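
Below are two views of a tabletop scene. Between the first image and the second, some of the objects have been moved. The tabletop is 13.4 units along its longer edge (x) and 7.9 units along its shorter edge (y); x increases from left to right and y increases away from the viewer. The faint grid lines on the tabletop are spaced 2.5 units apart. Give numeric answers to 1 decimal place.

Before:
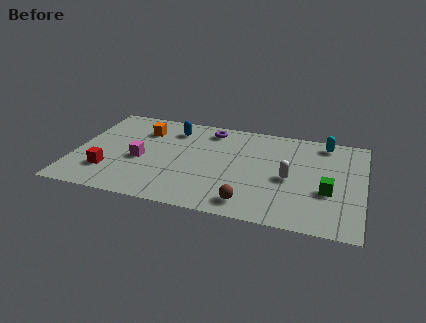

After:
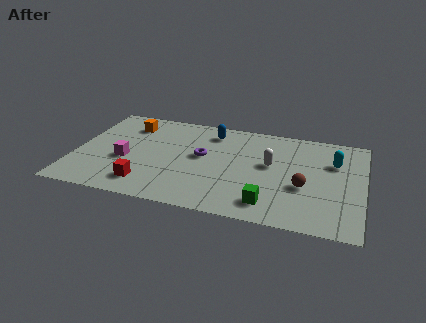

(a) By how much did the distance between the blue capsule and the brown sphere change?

-0.8

They were about 6.4 units apart before and 5.6 after — 0.8 units closer together.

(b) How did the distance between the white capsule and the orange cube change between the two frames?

-0.4

Before: roughly 7.4 units apart; after: 7.0. That's 0.4 units closer together.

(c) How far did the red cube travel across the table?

1.9

The red cube moved from about (1.7, 2.1) to (3.5, 1.5), a distance of √(1.8² + 0.6²) ≈ 1.9.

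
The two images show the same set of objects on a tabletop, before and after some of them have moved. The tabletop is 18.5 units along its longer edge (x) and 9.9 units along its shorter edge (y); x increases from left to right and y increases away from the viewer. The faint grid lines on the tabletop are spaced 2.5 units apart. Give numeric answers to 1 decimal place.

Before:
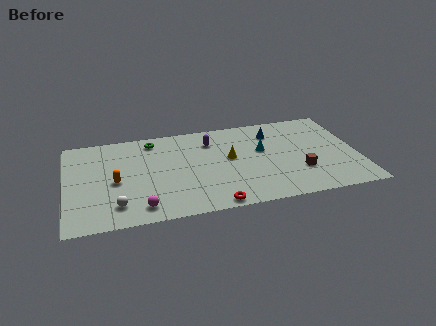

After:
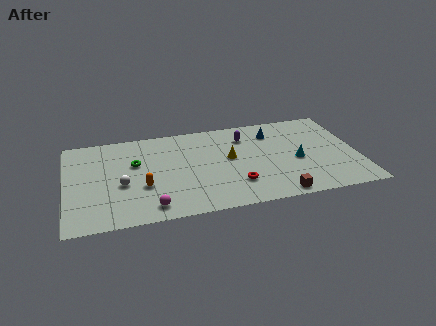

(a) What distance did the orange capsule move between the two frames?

1.9

From (3.1, 4.5) to (4.8, 3.6), the orange capsule covered √(1.7² + 0.9²) ≈ 1.9 units.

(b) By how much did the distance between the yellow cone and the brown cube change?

+0.4

The distance was about 4.9 in the first image and 5.3 in the second, so they moved 0.4 units further apart.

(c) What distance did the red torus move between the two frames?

2.3

The red torus moved from about (9.1, 0.8) to (10.6, 2.6), a distance of √(1.5² + 1.8²) ≈ 2.3.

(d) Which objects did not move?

the yellow cone and the blue cone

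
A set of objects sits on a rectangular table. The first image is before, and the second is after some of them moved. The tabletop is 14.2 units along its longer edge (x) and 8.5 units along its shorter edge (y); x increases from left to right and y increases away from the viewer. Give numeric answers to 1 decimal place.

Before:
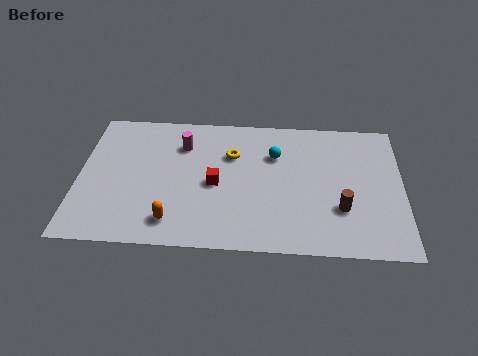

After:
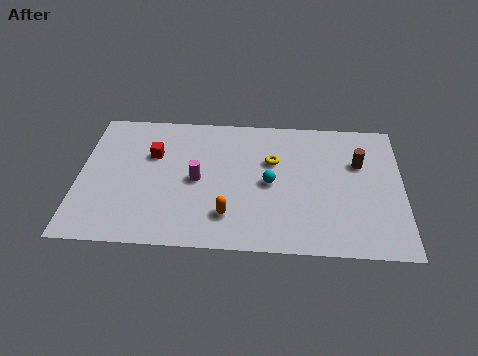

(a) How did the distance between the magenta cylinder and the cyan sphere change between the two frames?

-0.9

They were about 4.1 units apart before and 3.2 after — 0.9 units closer together.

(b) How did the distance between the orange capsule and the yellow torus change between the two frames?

-1.0

They were about 5.0 units apart before and 4.0 after — 1.0 units closer together.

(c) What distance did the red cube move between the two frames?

3.3

From (6.0, 3.9) to (3.2, 5.6), the red cube covered √(2.8² + 1.7²) ≈ 3.3 units.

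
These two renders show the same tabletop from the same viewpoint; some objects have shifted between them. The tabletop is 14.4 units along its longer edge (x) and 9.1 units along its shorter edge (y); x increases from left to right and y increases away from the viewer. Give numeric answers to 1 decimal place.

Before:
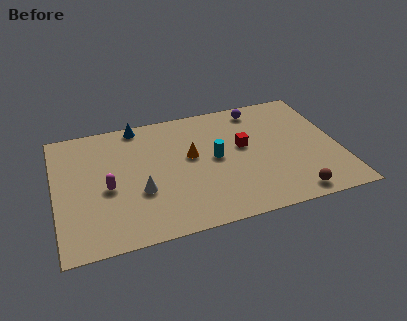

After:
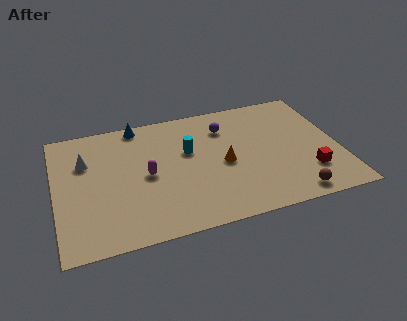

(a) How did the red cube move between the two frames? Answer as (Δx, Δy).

(3.1, -2.8)

The red cube was at about (9.6, 5.2) and moved to about (12.7, 2.4).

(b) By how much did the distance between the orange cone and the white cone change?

+3.9

Before: roughly 3.3 units apart; after: 7.2. That's 3.9 units further apart.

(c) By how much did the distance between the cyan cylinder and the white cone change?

+1.1

The distance was about 4.1 in the first image and 5.2 in the second, so they moved 1.1 units further apart.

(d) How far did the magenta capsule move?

2.0

From (2.6, 4.0) to (4.6, 4.4), the magenta capsule covered √(2.0² + 0.4²) ≈ 2.0 units.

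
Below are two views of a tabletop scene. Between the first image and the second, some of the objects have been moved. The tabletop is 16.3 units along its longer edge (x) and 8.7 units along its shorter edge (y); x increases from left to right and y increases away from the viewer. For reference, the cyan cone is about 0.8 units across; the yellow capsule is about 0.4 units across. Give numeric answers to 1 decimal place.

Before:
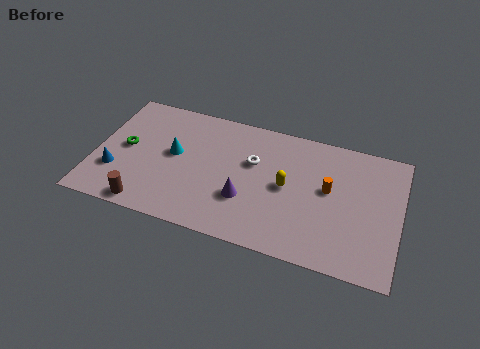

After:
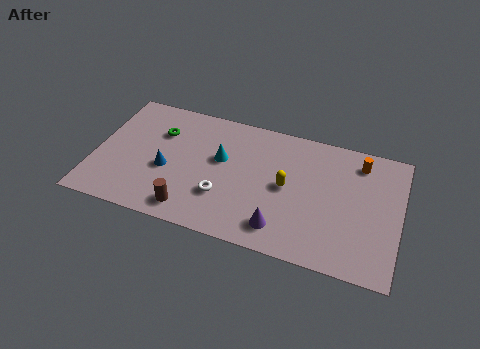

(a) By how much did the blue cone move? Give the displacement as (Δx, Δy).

(2.7, 0.9)

From the two frames, the blue cone sits at roughly (1.2, 2.7) before and (3.9, 3.6) after.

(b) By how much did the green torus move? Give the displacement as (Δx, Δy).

(1.7, 1.6)

The green torus started near (1.6, 4.5) and ended near (3.3, 6.1).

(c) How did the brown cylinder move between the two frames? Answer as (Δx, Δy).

(2.3, 0.4)

The brown cylinder started near (3.1, 0.9) and ended near (5.4, 1.3).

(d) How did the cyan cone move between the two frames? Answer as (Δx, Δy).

(2.5, 0.4)

From the two frames, the cyan cone sits at roughly (4.2, 4.8) before and (6.7, 5.2) after.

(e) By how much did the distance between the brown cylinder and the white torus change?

-4.9

The distance was about 7.0 in the first image and 2.1 in the second, so they moved 4.9 units closer together.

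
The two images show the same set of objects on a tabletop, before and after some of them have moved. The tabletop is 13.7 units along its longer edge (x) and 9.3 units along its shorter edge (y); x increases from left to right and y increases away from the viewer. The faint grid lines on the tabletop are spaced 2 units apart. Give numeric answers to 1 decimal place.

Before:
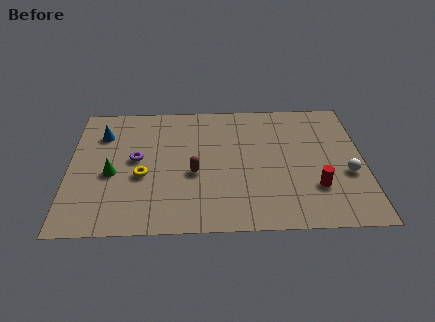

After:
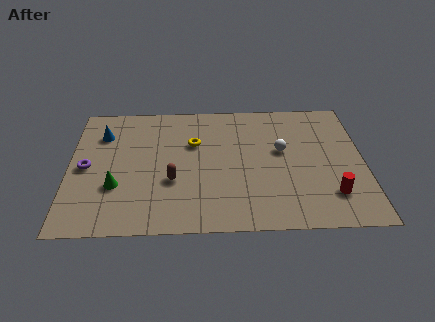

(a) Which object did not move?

the blue cone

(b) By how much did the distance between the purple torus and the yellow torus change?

+4.0

The distance was about 1.2 in the first image and 5.2 in the second, so they moved 4.0 units further apart.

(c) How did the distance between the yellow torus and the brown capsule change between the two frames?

+0.5

Before: roughly 2.4 units apart; after: 2.9. That's 0.5 units further apart.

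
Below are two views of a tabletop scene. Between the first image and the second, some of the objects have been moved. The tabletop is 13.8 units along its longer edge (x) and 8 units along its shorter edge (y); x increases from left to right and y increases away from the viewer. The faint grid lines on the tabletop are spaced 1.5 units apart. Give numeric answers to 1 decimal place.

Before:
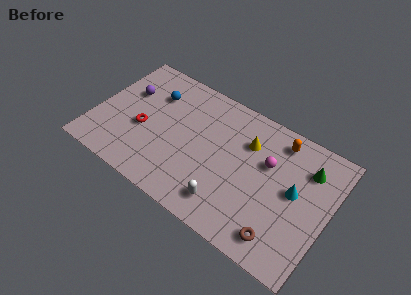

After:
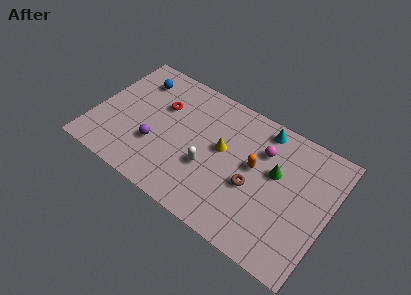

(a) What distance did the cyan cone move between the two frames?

3.5

The cyan cone was near (11.8, 4.3) before and (9.5, 7.0) after, so it travelled √(2.3² + 2.7²) ≈ 3.5 units.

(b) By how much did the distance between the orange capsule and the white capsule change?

-2.8

They were about 5.7 units apart before and 2.9 after — 2.8 units closer together.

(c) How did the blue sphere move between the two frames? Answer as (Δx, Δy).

(-1.1, 0.5)

The blue sphere started near (3.1, 5.8) and ended near (2.0, 6.3).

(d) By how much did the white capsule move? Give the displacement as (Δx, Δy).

(-1.4, 1.5)

The white capsule started near (8.3, 1.5) and ended near (6.9, 3.0).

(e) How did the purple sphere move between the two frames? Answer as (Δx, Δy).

(2.2, -2.5)

The purple sphere was at about (1.6, 5.2) and moved to about (3.8, 2.7).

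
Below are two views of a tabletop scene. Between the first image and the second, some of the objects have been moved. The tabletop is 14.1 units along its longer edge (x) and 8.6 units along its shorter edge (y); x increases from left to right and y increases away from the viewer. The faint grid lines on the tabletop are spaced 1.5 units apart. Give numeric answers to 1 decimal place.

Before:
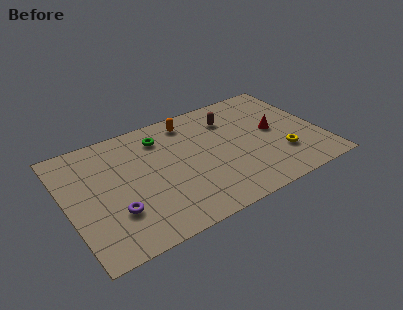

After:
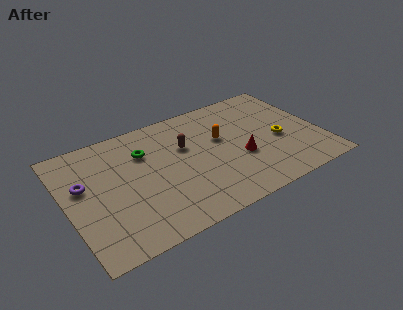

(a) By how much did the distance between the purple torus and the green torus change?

-1.6

They were about 5.2 units apart before and 3.6 after — 1.6 units closer together.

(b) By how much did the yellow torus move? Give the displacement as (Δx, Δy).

(0.1, 1.2)

From the two frames, the yellow torus sits at roughly (11.7, 2.5) before and (11.8, 3.7) after.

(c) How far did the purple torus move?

3.0

From (2.4, 2.6) to (1.0, 5.2), the purple torus covered √(1.4² + 2.6²) ≈ 3.0 units.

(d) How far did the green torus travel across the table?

1.2

The green torus moved from about (5.5, 6.8) to (4.5, 6.1), a distance of √(1.0² + 0.7²) ≈ 1.2.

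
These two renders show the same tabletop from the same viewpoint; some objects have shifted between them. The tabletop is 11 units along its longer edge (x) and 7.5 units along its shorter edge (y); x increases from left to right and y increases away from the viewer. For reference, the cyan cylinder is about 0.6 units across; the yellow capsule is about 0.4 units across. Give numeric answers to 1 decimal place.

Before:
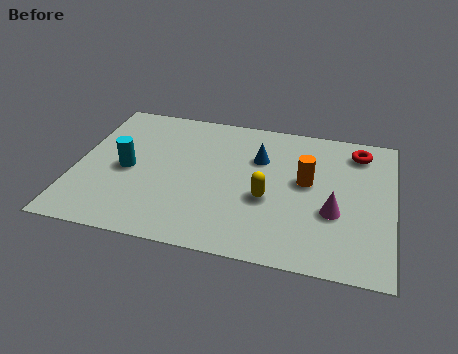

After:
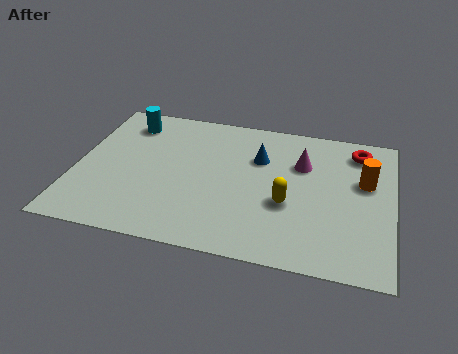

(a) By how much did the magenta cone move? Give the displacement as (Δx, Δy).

(-1.2, 2.3)

The magenta cone was at about (9.0, 2.8) and moved to about (7.8, 5.1).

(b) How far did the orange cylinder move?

2.0

From (8.0, 4.2) to (10.0, 4.6), the orange cylinder covered √(2.0² + 0.4²) ≈ 2.0 units.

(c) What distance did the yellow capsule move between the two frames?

0.7

The yellow capsule was near (6.7, 3.0) before and (7.4, 2.9) after, so it travelled √(0.7² + 0.1²) ≈ 0.7 units.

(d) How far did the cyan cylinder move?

2.6

The cyan cylinder was near (1.8, 3.5) before and (1.6, 6.1) after, so it travelled √(0.2² + 2.6²) ≈ 2.6 units.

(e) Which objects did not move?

the red torus and the blue cone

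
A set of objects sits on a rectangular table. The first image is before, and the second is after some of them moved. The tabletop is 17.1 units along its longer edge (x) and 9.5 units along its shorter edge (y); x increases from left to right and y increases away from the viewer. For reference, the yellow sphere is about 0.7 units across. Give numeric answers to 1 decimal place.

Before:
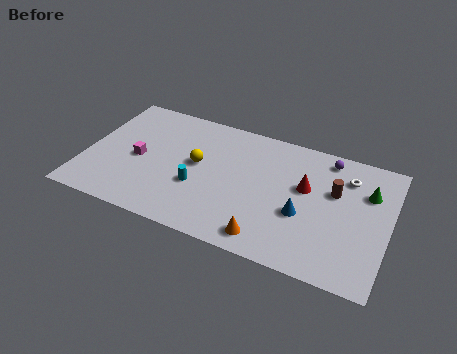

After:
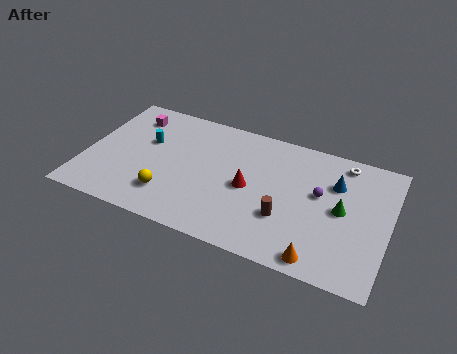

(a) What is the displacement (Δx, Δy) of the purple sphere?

(-0.2, -2.8)

From the two frames, the purple sphere sits at roughly (13.4, 8.3) before and (13.2, 5.5) after.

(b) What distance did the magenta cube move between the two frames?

3.3

The magenta cube was near (3.0, 4.4) before and (2.2, 7.6) after, so it travelled √(0.8² + 3.2²) ≈ 3.3 units.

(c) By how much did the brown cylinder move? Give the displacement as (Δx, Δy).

(-2.5, -2.9)

The brown cylinder was at about (14.0, 6.0) and moved to about (11.5, 3.1).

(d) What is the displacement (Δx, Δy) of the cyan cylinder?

(-3.2, 2.4)

The cyan cylinder started near (6.5, 3.5) and ended near (3.3, 5.9).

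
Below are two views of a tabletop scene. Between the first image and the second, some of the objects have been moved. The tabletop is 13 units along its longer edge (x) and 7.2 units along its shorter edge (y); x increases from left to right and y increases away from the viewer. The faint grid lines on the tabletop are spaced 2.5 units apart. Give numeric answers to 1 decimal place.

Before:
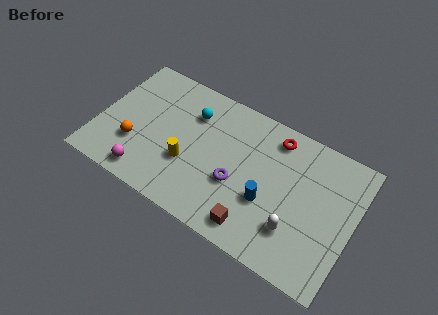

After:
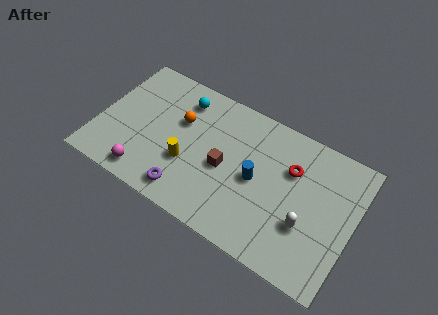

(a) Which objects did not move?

the yellow cylinder and the magenta sphere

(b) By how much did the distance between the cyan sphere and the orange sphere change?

-2.7

They were about 3.9 units apart before and 1.2 after — 2.7 units closer together.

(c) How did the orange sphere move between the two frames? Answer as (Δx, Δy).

(2.0, 2.3)

The orange sphere was at about (2.0, 2.3) and moved to about (4.0, 4.6).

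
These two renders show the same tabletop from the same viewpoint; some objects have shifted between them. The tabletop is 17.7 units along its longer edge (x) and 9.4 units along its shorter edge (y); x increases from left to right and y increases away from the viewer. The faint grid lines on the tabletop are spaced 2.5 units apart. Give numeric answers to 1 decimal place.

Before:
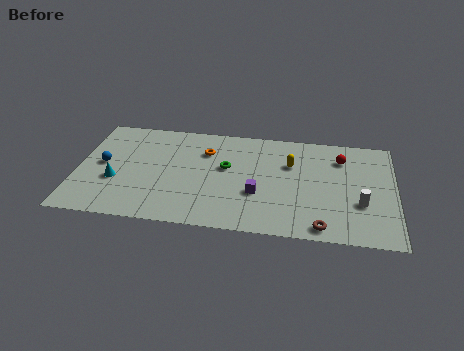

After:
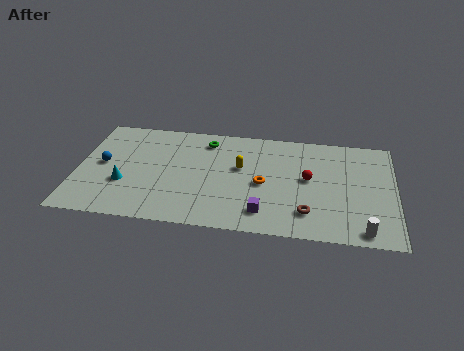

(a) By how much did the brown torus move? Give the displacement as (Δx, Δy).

(-0.8, 1.1)

From the two frames, the brown torus sits at roughly (13.7, 1.0) before and (12.9, 2.1) after.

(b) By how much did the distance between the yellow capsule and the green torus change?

-0.7

Before: roughly 3.7 units apart; after: 3.0. That's 0.7 units closer together.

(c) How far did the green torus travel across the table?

2.6

The green torus moved from about (8.3, 5.5) to (7.1, 7.8), a distance of √(1.2² + 2.3²) ≈ 2.6.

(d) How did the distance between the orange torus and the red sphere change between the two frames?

-5.0

Before: roughly 7.6 units apart; after: 2.6. That's 5.0 units closer together.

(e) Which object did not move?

the blue sphere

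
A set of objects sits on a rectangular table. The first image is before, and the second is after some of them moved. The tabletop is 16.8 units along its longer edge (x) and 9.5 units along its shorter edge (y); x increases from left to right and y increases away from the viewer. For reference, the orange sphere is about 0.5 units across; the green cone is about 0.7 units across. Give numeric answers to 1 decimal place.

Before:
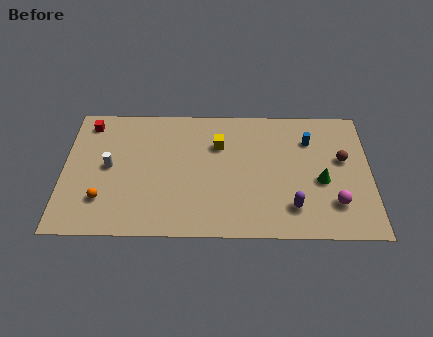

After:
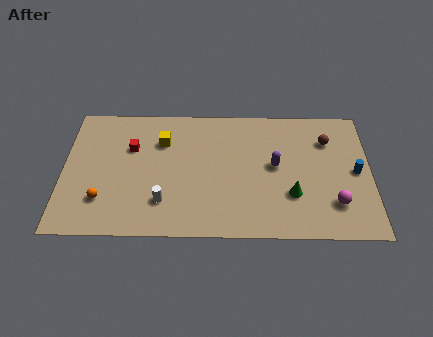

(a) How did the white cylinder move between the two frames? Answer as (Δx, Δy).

(3.0, -2.5)

The white cylinder started near (2.5, 4.9) and ended near (5.5, 2.4).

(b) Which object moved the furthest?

the white cylinder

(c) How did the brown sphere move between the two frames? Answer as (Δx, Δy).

(-0.8, 1.4)

The brown sphere started near (15.3, 5.6) and ended near (14.5, 7.0).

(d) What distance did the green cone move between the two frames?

1.9

The green cone moved from about (14.1, 4.0) to (12.5, 3.0), a distance of √(1.6² + 1.0²) ≈ 1.9.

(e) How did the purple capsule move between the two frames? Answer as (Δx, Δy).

(-0.9, 3.0)

From the two frames, the purple capsule sits at roughly (12.5, 2.1) before and (11.6, 5.1) after.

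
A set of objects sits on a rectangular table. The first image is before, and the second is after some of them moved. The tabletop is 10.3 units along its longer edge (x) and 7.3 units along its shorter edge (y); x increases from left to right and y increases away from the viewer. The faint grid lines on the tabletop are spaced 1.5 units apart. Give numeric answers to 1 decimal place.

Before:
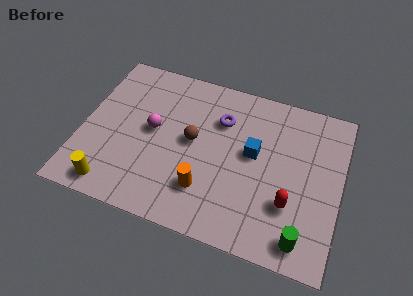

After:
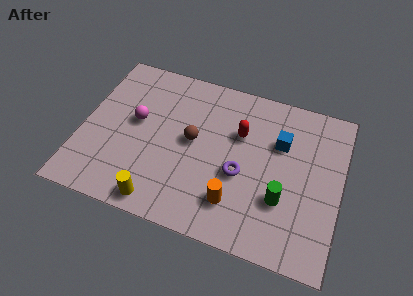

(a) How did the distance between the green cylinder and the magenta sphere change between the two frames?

-0.6

The distance was about 6.8 in the first image and 6.2 in the second, so they moved 0.6 units closer together.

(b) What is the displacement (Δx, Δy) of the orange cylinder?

(1.2, -0.2)

From the two frames, the orange cylinder sits at roughly (5.1, 1.9) before and (6.3, 1.7) after.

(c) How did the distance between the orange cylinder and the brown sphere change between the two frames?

+0.8

They were about 2.1 units apart before and 2.9 after — 0.8 units further apart.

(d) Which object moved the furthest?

the red capsule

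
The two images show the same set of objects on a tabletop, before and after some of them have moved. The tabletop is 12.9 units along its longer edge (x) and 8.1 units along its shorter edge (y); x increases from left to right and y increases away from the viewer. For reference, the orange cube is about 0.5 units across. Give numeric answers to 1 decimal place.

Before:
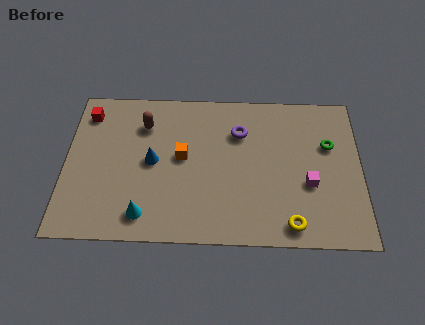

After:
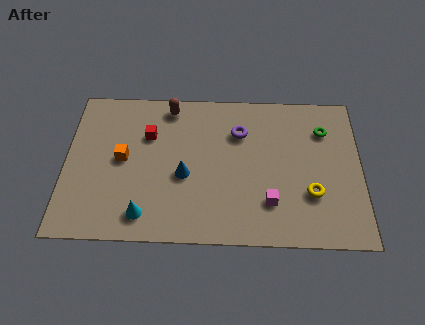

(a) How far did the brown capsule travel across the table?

1.5

From (3.4, 6.1) to (4.5, 7.1), the brown capsule covered √(1.1² + 1.0²) ≈ 1.5 units.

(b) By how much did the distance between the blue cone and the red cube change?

-1.2

Before: roughly 3.8 units apart; after: 2.6. That's 1.2 units closer together.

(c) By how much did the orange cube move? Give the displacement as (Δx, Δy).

(-2.6, -0.2)

The orange cube was at about (5.1, 4.4) and moved to about (2.5, 4.2).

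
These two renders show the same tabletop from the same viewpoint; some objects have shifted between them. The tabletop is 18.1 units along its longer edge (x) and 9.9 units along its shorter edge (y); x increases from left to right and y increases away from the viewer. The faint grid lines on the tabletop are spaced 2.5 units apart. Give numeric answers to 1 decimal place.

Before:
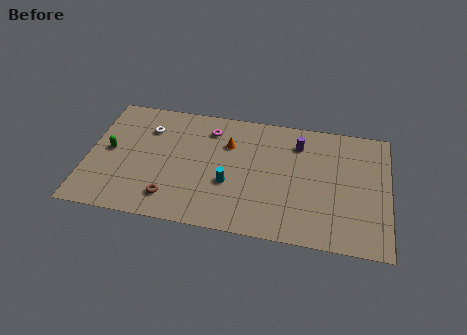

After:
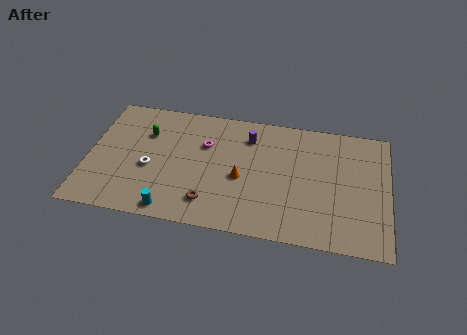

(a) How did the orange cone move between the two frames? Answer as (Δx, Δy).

(0.9, -2.6)

The orange cone started near (8.4, 6.9) and ended near (9.3, 4.3).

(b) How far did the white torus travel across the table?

3.2

From (3.5, 7.3) to (3.8, 4.1), the white torus covered √(0.3² + 3.2²) ≈ 3.2 units.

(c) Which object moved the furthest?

the cyan cylinder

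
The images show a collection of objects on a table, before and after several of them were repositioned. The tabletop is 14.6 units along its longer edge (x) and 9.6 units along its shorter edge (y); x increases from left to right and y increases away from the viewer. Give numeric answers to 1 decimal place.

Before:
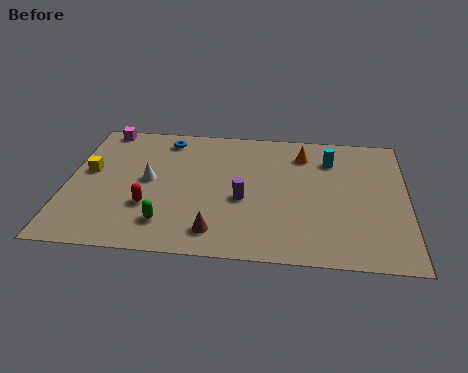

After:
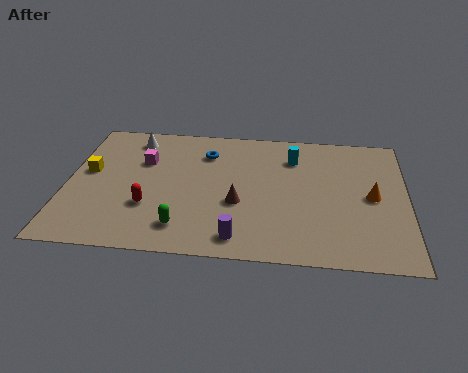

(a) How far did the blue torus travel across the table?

2.0

The blue torus moved from about (4.1, 8.2) to (5.9, 7.3), a distance of √(1.8² + 0.9²) ≈ 2.0.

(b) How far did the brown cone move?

2.3

The brown cone moved from about (6.5, 1.6) to (7.4, 3.7), a distance of √(0.9² + 2.1²) ≈ 2.3.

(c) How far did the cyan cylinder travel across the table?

1.6

From (11.3, 7.3) to (9.7, 7.3), the cyan cylinder covered √(1.6² + 0.0²) ≈ 1.6 units.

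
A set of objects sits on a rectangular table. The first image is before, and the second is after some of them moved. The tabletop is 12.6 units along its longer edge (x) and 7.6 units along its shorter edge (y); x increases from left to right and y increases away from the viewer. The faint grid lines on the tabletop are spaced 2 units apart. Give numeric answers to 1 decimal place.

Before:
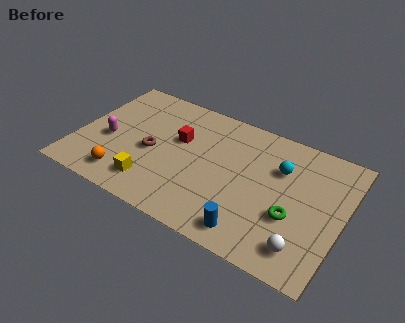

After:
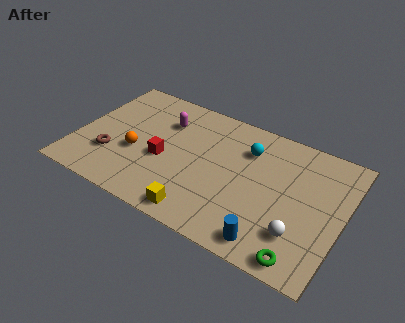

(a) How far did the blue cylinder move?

0.9

The blue cylinder was near (8.7, 1.1) before and (9.6, 1.0) after, so it travelled √(0.9² + 0.1²) ≈ 0.9 units.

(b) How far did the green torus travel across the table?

2.1

The green torus moved from about (10.4, 2.8) to (11.1, 0.8), a distance of √(0.7² + 2.0²) ≈ 2.1.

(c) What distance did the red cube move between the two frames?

1.6

From (4.7, 4.7) to (4.2, 3.2), the red cube covered √(0.5² + 1.5²) ≈ 1.6 units.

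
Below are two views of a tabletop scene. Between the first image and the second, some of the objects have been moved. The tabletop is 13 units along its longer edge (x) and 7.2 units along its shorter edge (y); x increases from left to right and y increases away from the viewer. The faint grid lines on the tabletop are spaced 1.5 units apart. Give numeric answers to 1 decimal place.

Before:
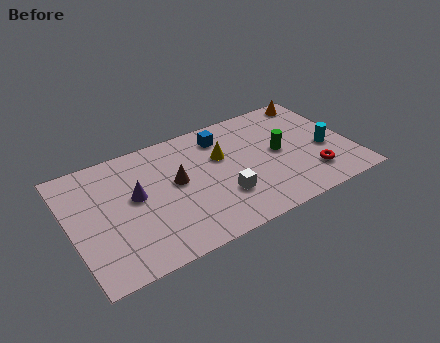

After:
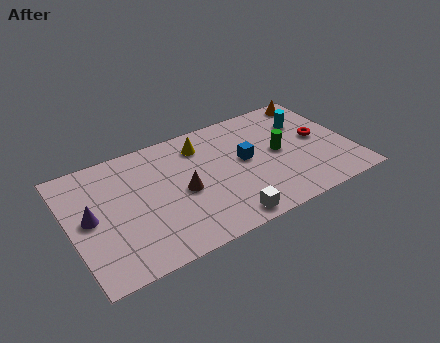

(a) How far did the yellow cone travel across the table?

1.4

From (7.1, 4.6) to (6.3, 5.7), the yellow cone covered √(0.8² + 1.1²) ≈ 1.4 units.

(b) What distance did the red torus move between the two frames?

2.2

From (10.9, 1.7) to (11.6, 3.8), the red torus covered √(0.7² + 2.1²) ≈ 2.2 units.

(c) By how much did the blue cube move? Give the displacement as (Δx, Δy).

(0.8, -1.9)

The blue cube was at about (7.3, 5.8) and moved to about (8.1, 3.9).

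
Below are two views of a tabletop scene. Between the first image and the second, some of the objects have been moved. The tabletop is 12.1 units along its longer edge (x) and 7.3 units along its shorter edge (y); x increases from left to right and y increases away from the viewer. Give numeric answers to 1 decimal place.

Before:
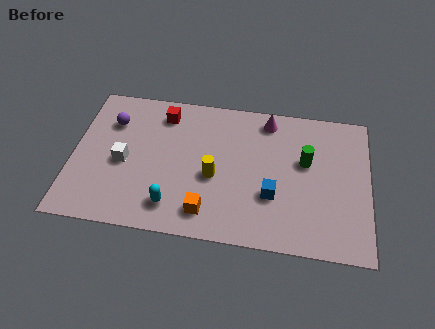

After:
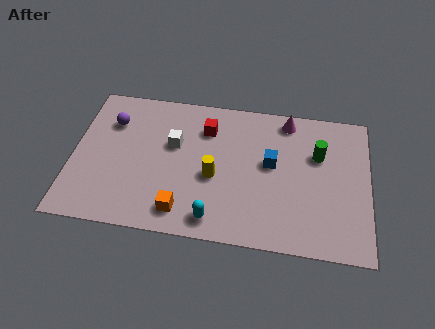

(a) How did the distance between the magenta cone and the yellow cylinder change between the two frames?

+0.6

The distance was about 3.8 in the first image and 4.4 in the second, so they moved 0.6 units further apart.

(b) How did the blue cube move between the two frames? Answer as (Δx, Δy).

(-0.1, 1.6)

From the two frames, the blue cube sits at roughly (8.2, 2.5) before and (8.1, 4.1) after.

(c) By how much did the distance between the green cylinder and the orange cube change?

+1.5

They were about 5.0 units apart before and 6.5 after — 1.5 units further apart.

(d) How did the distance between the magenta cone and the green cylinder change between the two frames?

-0.4

They were about 2.5 units apart before and 2.1 after — 0.4 units closer together.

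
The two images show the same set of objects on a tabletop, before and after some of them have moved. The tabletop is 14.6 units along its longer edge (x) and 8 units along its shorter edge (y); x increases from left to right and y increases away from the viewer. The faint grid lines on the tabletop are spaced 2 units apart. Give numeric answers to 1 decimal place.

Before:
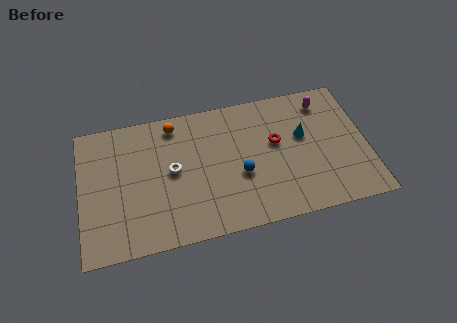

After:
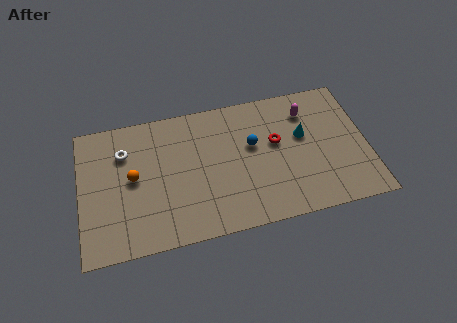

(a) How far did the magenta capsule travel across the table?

1.0

The magenta capsule was near (12.6, 6.6) before and (11.7, 6.2) after, so it travelled √(0.9² + 0.4²) ≈ 1.0 units.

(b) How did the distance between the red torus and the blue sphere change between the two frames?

-1.2

The distance was about 2.4 in the first image and 1.2 in the second, so they moved 1.2 units closer together.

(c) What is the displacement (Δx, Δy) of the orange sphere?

(-2.2, -2.7)

From the two frames, the orange sphere sits at roughly (4.9, 6.9) before and (2.7, 4.2) after.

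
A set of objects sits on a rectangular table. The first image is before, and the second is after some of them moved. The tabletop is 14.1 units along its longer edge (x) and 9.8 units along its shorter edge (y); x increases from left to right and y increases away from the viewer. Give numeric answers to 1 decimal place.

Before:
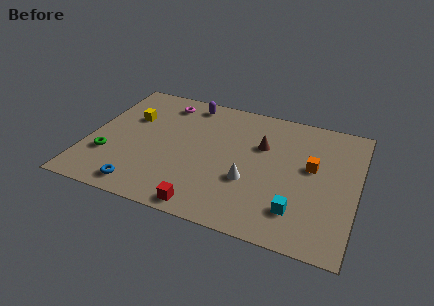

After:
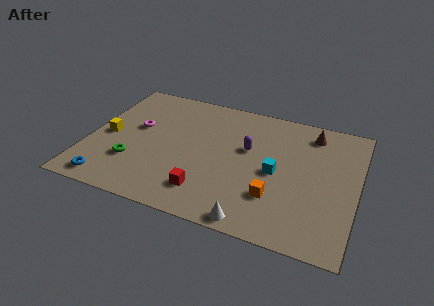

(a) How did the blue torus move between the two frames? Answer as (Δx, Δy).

(-1.7, -0.1)

The blue torus started near (3.2, 1.2) and ended near (1.5, 1.1).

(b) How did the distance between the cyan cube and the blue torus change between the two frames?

+1.0

The distance was about 8.1 in the first image and 9.1 in the second, so they moved 1.0 units further apart.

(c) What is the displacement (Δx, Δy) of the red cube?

(-0.1, 1.1)

The red cube started near (6.6, 0.9) and ended near (6.5, 2.0).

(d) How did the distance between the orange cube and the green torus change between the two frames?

-3.3

The distance was about 10.8 in the first image and 7.5 in the second, so they moved 3.3 units closer together.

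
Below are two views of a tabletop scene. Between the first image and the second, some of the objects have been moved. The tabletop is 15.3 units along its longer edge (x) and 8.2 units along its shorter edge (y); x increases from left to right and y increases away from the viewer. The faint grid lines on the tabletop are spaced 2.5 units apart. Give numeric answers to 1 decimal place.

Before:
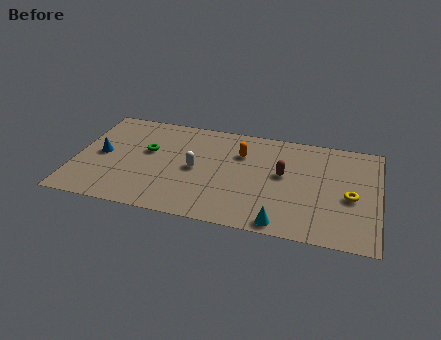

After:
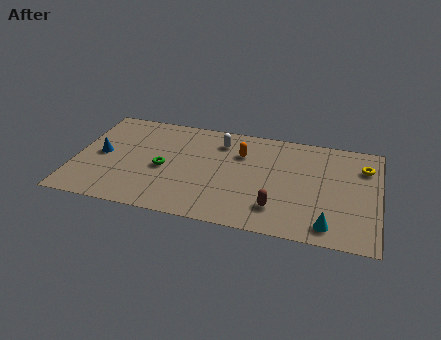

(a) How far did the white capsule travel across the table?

2.7

The white capsule was near (6.1, 4.0) before and (7.2, 6.5) after, so it travelled √(1.1² + 2.5²) ≈ 2.7 units.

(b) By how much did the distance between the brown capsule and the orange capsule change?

+1.9

They were about 2.5 units apart before and 4.4 after — 1.9 units further apart.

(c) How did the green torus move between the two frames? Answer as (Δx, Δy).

(0.9, -1.2)

The green torus was at about (3.6, 4.9) and moved to about (4.5, 3.7).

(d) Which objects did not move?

the blue cone and the orange capsule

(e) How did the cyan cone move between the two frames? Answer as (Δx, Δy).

(2.3, 0.4)

The cyan cone was at about (10.6, 0.8) and moved to about (12.9, 1.2).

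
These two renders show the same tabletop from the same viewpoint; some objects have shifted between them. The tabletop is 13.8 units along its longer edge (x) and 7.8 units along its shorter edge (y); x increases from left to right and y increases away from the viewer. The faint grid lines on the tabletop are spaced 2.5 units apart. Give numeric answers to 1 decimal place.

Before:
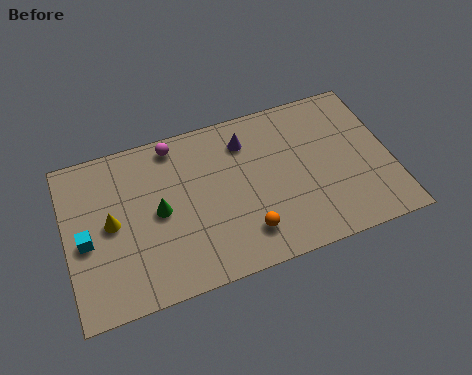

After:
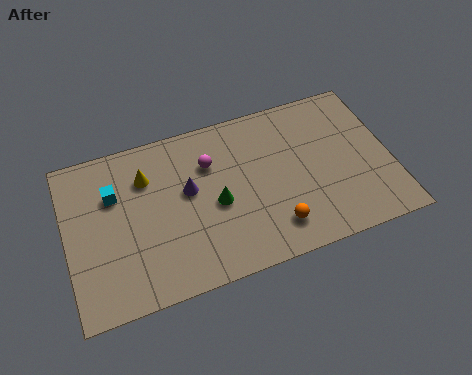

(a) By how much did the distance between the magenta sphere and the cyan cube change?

-1.1

Before: roughly 5.2 units apart; after: 4.1. That's 1.1 units closer together.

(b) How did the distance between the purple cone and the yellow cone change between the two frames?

-4.2

The distance was about 6.3 in the first image and 2.1 in the second, so they moved 4.2 units closer together.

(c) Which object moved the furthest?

the purple cone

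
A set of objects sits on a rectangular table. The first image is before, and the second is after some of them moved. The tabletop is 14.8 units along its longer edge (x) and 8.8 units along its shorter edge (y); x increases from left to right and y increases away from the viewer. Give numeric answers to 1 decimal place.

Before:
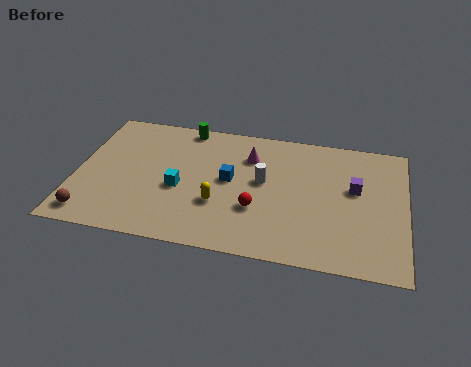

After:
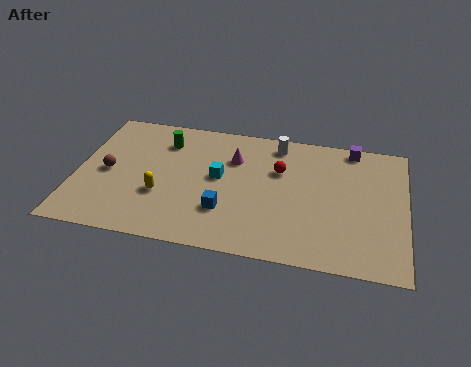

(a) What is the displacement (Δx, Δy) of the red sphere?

(0.9, 2.8)

The red sphere was at about (8.2, 3.0) and moved to about (9.1, 5.8).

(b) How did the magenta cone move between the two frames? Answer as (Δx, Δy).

(-0.7, -0.3)

The magenta cone was at about (7.7, 6.5) and moved to about (7.0, 6.2).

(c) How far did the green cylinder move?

1.5

The green cylinder was near (4.7, 8.0) before and (3.8, 6.8) after, so it travelled √(0.9² + 1.2²) ≈ 1.5 units.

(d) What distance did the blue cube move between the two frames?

2.1

The blue cube moved from about (6.9, 4.7) to (6.8, 2.6), a distance of √(0.1² + 2.1²) ≈ 2.1.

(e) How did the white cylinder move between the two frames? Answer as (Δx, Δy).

(0.5, 2.7)

The white cylinder was at about (8.4, 4.9) and moved to about (8.9, 7.6).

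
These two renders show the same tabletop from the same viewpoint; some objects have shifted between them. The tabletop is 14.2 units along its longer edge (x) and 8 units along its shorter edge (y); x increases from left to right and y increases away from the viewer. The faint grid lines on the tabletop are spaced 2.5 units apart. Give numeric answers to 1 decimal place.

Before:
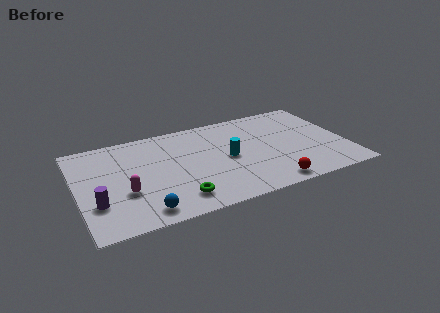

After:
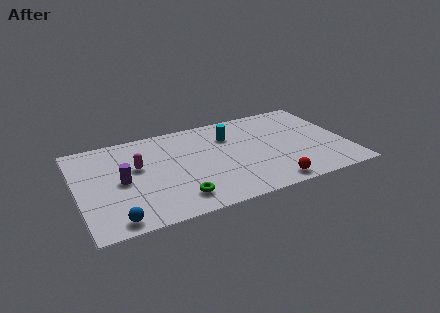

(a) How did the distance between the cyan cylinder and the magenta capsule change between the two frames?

-0.5

Before: roughly 5.6 units apart; after: 5.1. That's 0.5 units closer together.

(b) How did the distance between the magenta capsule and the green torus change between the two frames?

+0.8

Before: roughly 3.0 units apart; after: 3.8. That's 0.8 units further apart.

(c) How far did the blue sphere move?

1.5

The blue sphere moved from about (3.2, 1.1) to (1.7, 0.9), a distance of √(1.5² + 0.2²) ≈ 1.5.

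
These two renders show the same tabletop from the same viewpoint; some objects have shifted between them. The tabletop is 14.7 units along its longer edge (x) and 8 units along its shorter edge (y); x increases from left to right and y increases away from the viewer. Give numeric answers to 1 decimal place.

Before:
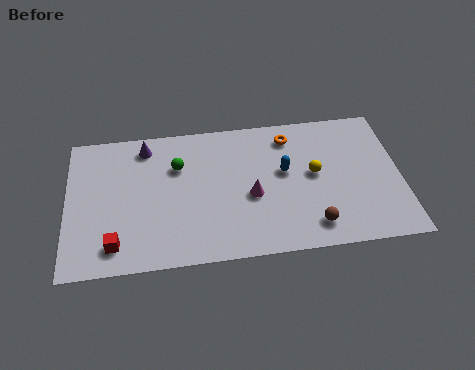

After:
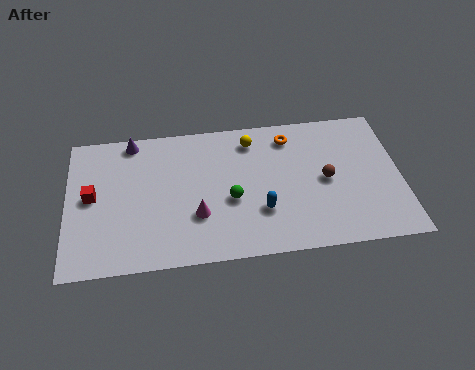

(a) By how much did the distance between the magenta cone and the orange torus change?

+2.1

They were about 3.7 units apart before and 5.8 after — 2.1 units further apart.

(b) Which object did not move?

the orange torus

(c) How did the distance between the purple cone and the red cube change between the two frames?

-2.1

They were about 5.6 units apart before and 3.5 after — 2.1 units closer together.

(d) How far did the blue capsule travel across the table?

2.4

The blue capsule moved from about (9.6, 4.6) to (8.5, 2.5), a distance of √(1.1² + 2.1²) ≈ 2.4.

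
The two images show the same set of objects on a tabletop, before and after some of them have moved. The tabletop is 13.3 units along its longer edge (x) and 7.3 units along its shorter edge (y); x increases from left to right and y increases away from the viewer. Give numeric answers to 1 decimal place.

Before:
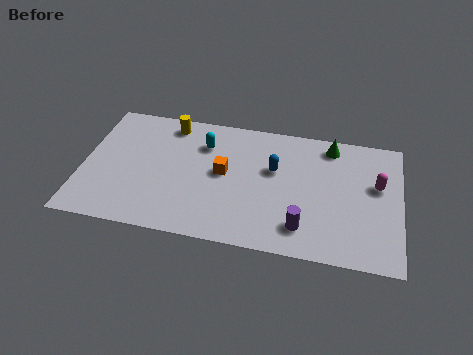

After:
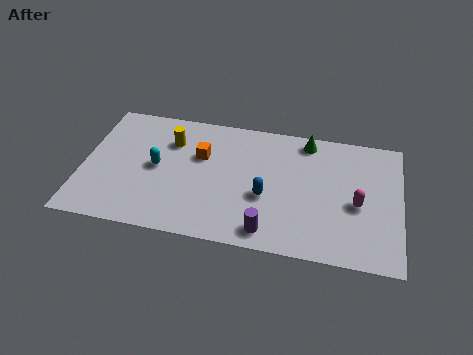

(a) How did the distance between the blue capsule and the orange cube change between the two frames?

+1.1

The distance was about 2.2 in the first image and 3.3 in the second, so they moved 1.1 units further apart.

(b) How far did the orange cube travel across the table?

1.3

The orange cube moved from about (5.9, 3.9) to (4.9, 4.7), a distance of √(1.0² + 0.8²) ≈ 1.3.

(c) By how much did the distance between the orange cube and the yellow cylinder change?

-2.0

They were about 3.4 units apart before and 1.4 after — 2.0 units closer together.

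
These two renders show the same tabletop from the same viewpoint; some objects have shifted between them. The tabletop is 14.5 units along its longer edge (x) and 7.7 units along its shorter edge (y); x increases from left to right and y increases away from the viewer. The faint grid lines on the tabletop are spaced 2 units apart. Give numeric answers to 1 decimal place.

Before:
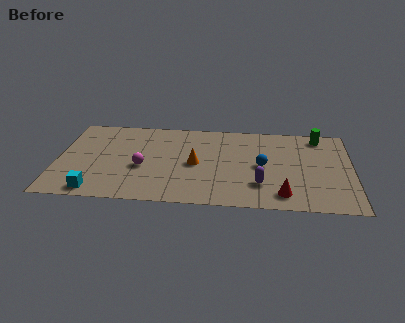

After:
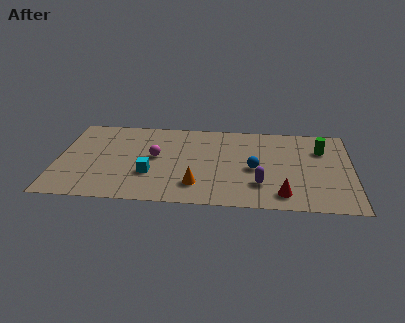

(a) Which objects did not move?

the red cone and the purple capsule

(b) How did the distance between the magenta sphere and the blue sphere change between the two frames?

-1.0

The distance was about 5.9 in the first image and 4.9 in the second, so they moved 1.0 units closer together.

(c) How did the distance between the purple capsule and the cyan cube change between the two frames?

-2.7

The distance was about 8.1 in the first image and 5.4 in the second, so they moved 2.7 units closer together.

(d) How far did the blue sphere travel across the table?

0.5

The blue sphere was near (10.1, 3.8) before and (9.7, 3.5) after, so it travelled √(0.4² + 0.3²) ≈ 0.5 units.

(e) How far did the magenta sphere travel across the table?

1.2

The magenta sphere moved from about (4.2, 3.2) to (4.8, 4.2), a distance of √(0.6² + 1.0²) ≈ 1.2.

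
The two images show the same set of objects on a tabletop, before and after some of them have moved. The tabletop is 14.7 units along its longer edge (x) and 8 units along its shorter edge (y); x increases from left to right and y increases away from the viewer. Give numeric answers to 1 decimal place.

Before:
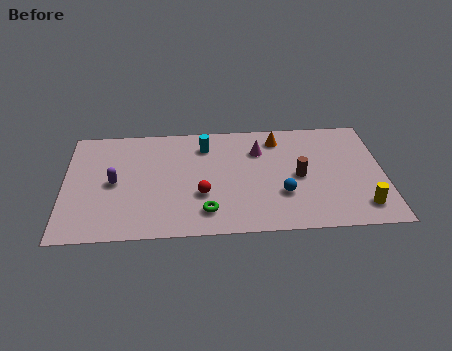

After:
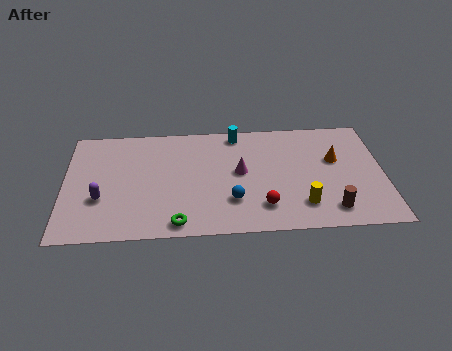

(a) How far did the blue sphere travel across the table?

2.3

The blue sphere moved from about (10.0, 2.6) to (7.7, 2.3), a distance of √(2.3² + 0.3²) ≈ 2.3.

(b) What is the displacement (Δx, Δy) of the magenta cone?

(-0.9, -1.5)

The magenta cone started near (9.0, 5.8) and ended near (8.1, 4.3).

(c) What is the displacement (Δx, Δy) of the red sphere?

(2.8, -1.0)

The red sphere started near (6.3, 2.8) and ended near (9.1, 1.8).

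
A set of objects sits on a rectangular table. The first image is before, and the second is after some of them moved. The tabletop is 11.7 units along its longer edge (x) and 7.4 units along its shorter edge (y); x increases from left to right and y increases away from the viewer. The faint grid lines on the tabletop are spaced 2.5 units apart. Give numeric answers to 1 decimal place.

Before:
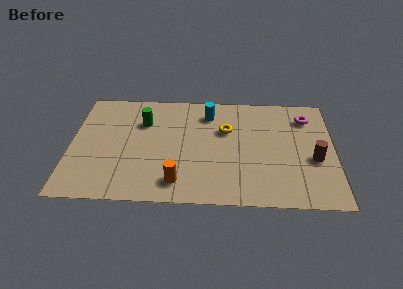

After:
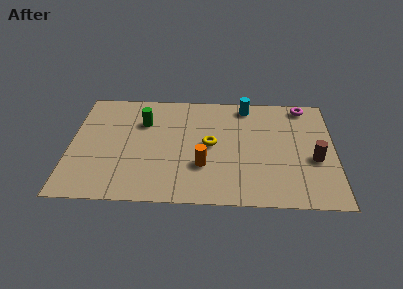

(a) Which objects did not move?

the green cylinder and the brown cylinder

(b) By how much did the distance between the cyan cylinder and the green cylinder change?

+1.8

Before: roughly 3.0 units apart; after: 4.8. That's 1.8 units further apart.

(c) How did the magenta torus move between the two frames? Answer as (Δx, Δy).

(-0.1, 0.8)

From the two frames, the magenta torus sits at roughly (10.5, 5.8) before and (10.4, 6.6) after.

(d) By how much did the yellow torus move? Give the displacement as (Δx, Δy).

(-0.7, -1.0)

The yellow torus started near (6.9, 4.8) and ended near (6.2, 3.8).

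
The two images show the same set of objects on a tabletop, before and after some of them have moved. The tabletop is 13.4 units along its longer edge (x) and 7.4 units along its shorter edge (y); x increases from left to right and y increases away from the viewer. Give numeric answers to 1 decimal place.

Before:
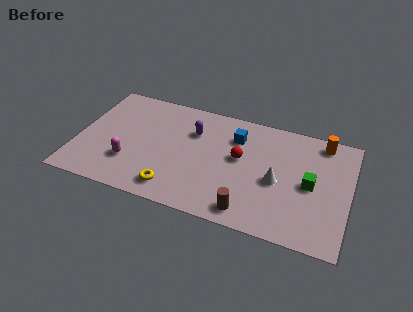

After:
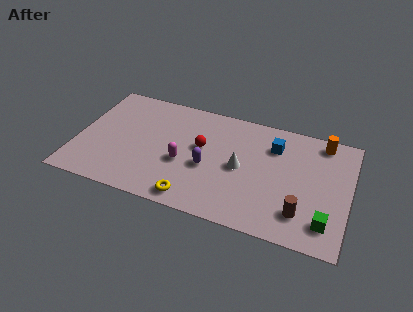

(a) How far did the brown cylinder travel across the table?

2.6

The brown cylinder was near (8.7, 1.0) before and (11.2, 1.7) after, so it travelled √(2.5² + 0.7²) ≈ 2.6 units.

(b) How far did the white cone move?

1.8

The white cone was near (9.9, 3.3) before and (8.1, 3.6) after, so it travelled √(1.8² + 0.3²) ≈ 1.8 units.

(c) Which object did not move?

the orange cylinder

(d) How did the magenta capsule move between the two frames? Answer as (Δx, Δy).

(2.6, 0.8)

The magenta capsule started near (2.7, 2.2) and ended near (5.3, 3.0).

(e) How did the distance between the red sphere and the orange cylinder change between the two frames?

+1.7

The distance was about 4.5 in the first image and 6.2 in the second, so they moved 1.7 units further apart.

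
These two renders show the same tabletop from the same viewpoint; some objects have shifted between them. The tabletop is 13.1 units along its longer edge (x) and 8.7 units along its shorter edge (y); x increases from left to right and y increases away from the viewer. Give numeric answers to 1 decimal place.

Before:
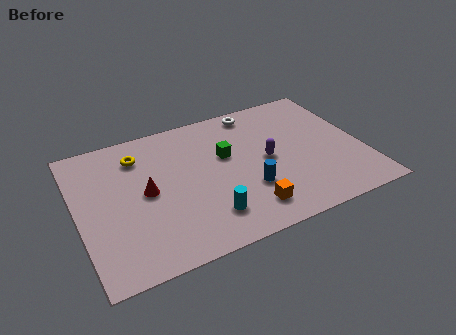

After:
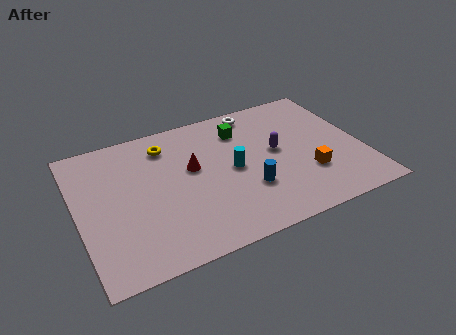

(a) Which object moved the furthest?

the orange cube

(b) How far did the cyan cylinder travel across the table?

2.8

From (5.6, 1.9) to (7.1, 4.3), the cyan cylinder covered √(1.5² + 2.4²) ≈ 2.8 units.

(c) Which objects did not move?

the white torus and the blue cylinder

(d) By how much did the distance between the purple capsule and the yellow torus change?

-0.8

The distance was about 6.2 in the first image and 5.4 in the second, so they moved 0.8 units closer together.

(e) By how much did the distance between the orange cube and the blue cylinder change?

+1.6

The distance was about 1.2 in the first image and 2.8 in the second, so they moved 1.6 units further apart.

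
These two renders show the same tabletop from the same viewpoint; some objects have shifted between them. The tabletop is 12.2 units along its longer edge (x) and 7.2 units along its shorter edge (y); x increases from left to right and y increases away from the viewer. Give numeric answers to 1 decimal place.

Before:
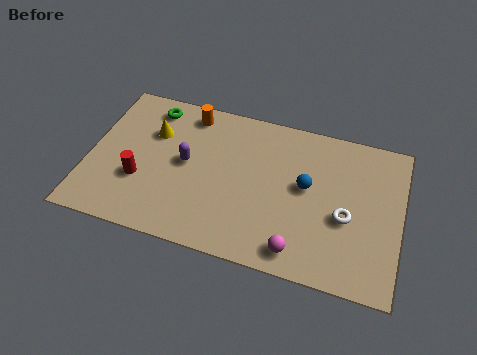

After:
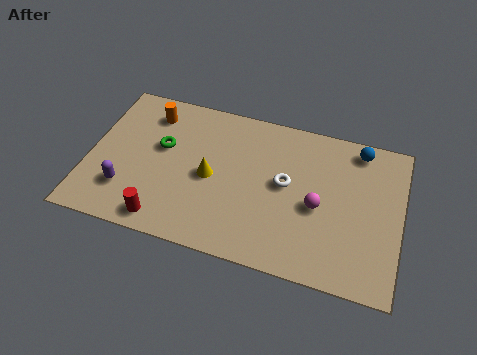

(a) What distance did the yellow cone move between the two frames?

2.8

The yellow cone was near (2.4, 4.9) before and (4.8, 3.4) after, so it travelled √(2.4² + 1.5²) ≈ 2.8 units.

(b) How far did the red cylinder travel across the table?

1.9

The red cylinder moved from about (2.1, 2.5) to (3.2, 0.9), a distance of √(1.1² + 1.6²) ≈ 1.9.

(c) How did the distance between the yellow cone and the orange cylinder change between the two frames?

+1.7

They were about 1.8 units apart before and 3.5 after — 1.7 units further apart.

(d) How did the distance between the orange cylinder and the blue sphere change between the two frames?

+2.9

They were about 5.3 units apart before and 8.2 after — 2.9 units further apart.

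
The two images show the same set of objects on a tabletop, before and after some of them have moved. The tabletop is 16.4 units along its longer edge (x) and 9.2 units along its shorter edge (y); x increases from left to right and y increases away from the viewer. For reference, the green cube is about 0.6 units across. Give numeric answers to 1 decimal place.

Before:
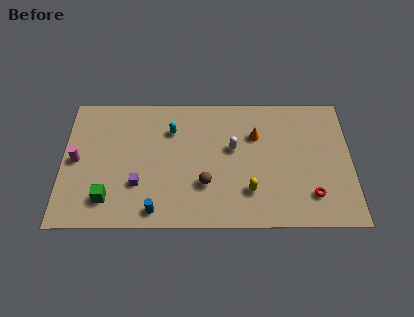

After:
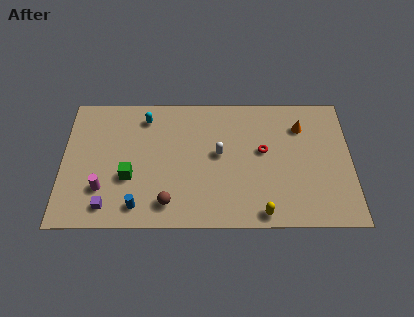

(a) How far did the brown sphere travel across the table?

2.5

The brown sphere was near (8.1, 2.9) before and (6.0, 1.6) after, so it travelled √(2.1² + 1.3²) ≈ 2.5 units.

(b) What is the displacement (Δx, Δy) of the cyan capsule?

(-1.5, 0.9)

The cyan capsule started near (6.2, 6.7) and ended near (4.7, 7.6).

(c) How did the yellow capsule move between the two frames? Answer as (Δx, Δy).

(0.7, -1.5)

The yellow capsule started near (10.6, 2.4) and ended near (11.3, 0.9).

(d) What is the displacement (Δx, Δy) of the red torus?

(-2.7, 3.1)

From the two frames, the red torus sits at roughly (14.1, 2.1) before and (11.4, 5.2) after.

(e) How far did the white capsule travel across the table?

0.9

The white capsule moved from about (9.7, 5.4) to (8.9, 5.0), a distance of √(0.8² + 0.4²) ≈ 0.9.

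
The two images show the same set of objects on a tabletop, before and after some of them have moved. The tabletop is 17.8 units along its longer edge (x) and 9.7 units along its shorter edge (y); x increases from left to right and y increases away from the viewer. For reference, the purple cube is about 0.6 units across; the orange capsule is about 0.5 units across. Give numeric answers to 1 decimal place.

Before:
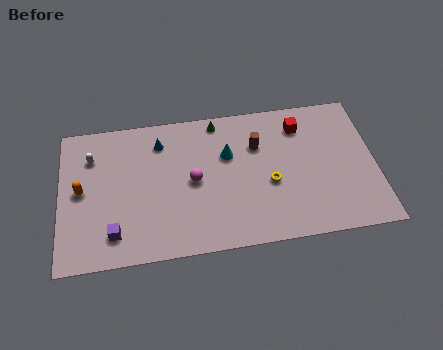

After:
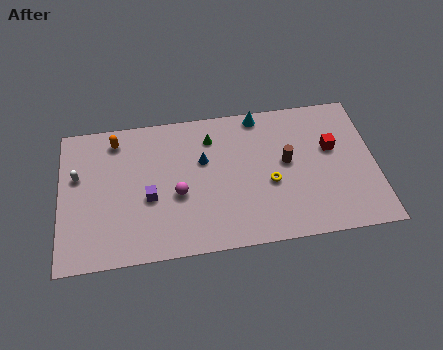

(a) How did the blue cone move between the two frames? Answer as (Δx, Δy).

(2.4, -1.6)

From the two frames, the blue cone sits at roughly (5.7, 7.7) before and (8.1, 6.1) after.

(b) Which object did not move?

the yellow torus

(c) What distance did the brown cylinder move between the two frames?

2.1

The brown cylinder moved from about (11.2, 6.7) to (12.8, 5.3), a distance of √(1.6² + 1.4²) ≈ 2.1.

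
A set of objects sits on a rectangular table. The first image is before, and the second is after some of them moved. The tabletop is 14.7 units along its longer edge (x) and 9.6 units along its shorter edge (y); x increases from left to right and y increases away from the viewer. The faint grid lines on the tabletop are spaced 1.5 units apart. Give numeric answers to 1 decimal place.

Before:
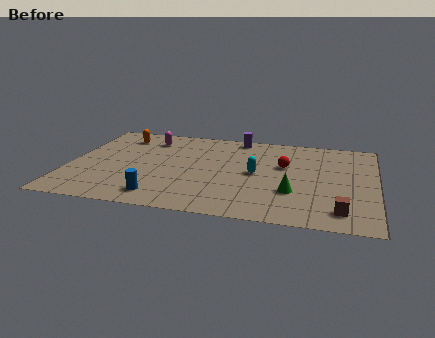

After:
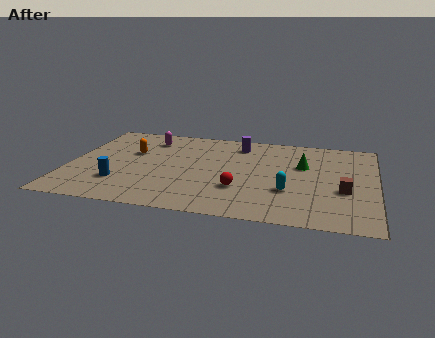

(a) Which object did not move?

the magenta capsule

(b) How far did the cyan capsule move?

2.3

The cyan capsule moved from about (9.0, 4.8) to (10.6, 3.2), a distance of √(1.6² + 1.6²) ≈ 2.3.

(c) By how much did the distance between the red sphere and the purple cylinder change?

+1.2

They were about 3.7 units apart before and 4.9 after — 1.2 units further apart.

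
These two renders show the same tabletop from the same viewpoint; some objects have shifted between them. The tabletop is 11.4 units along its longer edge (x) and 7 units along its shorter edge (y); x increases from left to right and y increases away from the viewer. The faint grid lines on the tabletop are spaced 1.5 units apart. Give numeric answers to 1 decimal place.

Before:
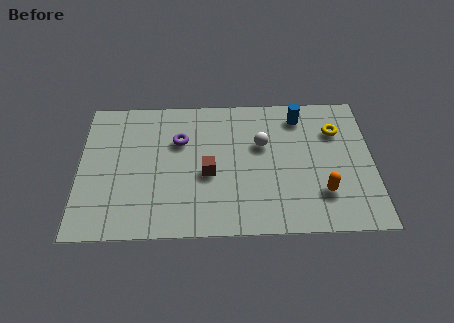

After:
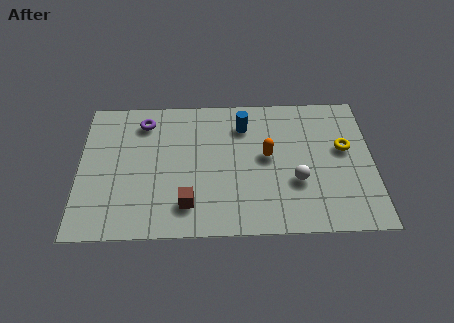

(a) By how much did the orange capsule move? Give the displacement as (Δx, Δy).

(-2.1, 1.9)

The orange capsule started near (9.4, 1.9) and ended near (7.3, 3.8).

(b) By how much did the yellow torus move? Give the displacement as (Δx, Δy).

(0.3, -0.9)

The yellow torus started near (10.0, 5.0) and ended near (10.3, 4.1).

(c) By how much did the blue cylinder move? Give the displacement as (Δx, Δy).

(-2.2, -0.4)

The blue cylinder was at about (8.6, 5.8) and moved to about (6.4, 5.4).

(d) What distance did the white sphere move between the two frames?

2.3

The white sphere moved from about (7.1, 4.4) to (8.4, 2.5), a distance of √(1.3² + 1.9²) ≈ 2.3.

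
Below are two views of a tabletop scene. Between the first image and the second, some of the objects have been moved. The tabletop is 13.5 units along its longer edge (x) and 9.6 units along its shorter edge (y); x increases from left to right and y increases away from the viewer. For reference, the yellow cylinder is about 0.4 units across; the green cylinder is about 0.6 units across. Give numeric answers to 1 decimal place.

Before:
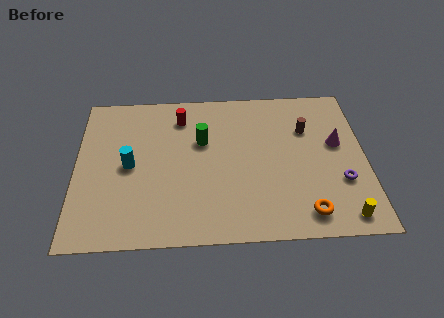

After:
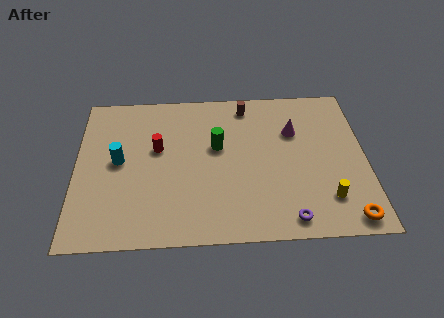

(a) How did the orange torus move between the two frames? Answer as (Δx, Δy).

(1.9, -0.4)

The orange torus was at about (10.6, 1.4) and moved to about (12.5, 1.0).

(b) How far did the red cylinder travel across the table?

2.3

The red cylinder moved from about (4.9, 7.7) to (3.8, 5.7), a distance of √(1.1² + 2.0²) ≈ 2.3.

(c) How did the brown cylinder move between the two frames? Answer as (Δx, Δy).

(-2.8, 1.7)

From the two frames, the brown cylinder sits at roughly (10.8, 6.6) before and (8.0, 8.3) after.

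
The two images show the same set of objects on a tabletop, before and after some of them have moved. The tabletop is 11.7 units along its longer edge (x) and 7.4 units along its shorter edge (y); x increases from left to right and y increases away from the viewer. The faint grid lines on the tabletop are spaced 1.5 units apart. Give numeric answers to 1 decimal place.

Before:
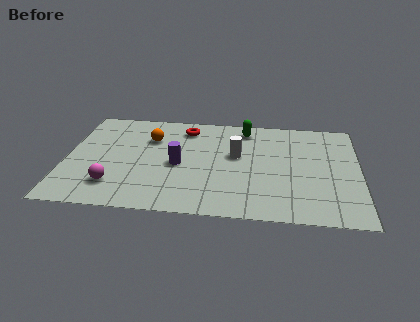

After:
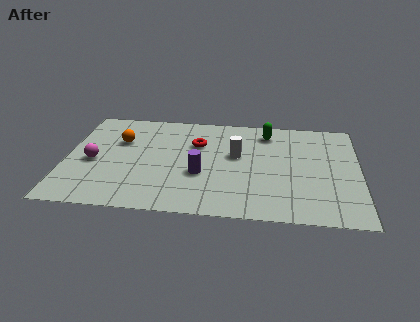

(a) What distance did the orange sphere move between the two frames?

1.2

The orange sphere moved from about (3.3, 5.2) to (2.1, 4.9), a distance of √(1.2² + 0.3²) ≈ 1.2.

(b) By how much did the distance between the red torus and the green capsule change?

+0.6

The distance was about 2.4 in the first image and 3.0 in the second, so they moved 0.6 units further apart.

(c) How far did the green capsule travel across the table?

0.9

The green capsule moved from about (7.1, 6.3) to (8.0, 6.1), a distance of √(0.9² + 0.2²) ≈ 0.9.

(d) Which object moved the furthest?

the magenta sphere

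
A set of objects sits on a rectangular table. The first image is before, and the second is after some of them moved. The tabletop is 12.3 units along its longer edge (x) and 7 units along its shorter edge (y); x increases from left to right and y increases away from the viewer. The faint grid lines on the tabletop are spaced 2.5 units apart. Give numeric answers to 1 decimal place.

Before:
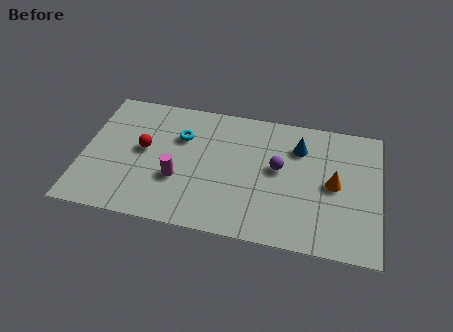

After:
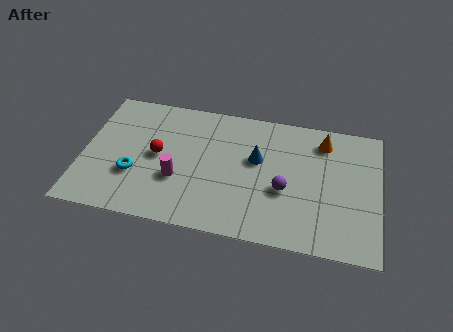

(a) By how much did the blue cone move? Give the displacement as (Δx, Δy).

(-1.7, -1.0)

The blue cone was at about (8.9, 5.2) and moved to about (7.2, 4.2).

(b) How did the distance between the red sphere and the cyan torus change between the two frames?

-0.3

Before: roughly 1.8 units apart; after: 1.5. That's 0.3 units closer together.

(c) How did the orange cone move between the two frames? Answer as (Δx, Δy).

(-0.5, 2.2)

The orange cone started near (10.4, 3.5) and ended near (9.9, 5.7).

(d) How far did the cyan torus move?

3.0

The cyan torus moved from about (4.0, 4.8) to (2.2, 2.4), a distance of √(1.8² + 2.4²) ≈ 3.0.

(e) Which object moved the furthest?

the cyan torus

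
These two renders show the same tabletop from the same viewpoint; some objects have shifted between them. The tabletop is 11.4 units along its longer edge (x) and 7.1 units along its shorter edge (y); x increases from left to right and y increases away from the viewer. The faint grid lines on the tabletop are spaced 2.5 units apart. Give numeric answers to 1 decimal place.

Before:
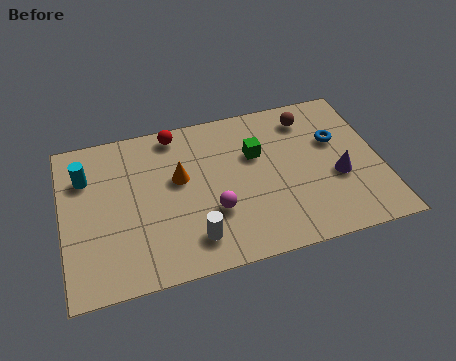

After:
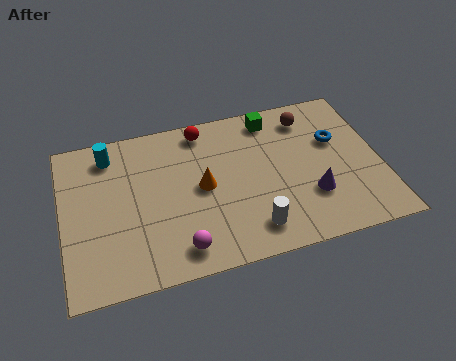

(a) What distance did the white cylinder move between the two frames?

2.1

The white cylinder moved from about (4.5, 1.4) to (6.6, 1.3), a distance of √(2.1² + 0.1²) ≈ 2.1.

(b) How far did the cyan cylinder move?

1.2

From (0.9, 5.1) to (1.8, 5.9), the cyan cylinder covered √(0.9² + 0.8²) ≈ 1.2 units.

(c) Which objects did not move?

the brown sphere and the blue torus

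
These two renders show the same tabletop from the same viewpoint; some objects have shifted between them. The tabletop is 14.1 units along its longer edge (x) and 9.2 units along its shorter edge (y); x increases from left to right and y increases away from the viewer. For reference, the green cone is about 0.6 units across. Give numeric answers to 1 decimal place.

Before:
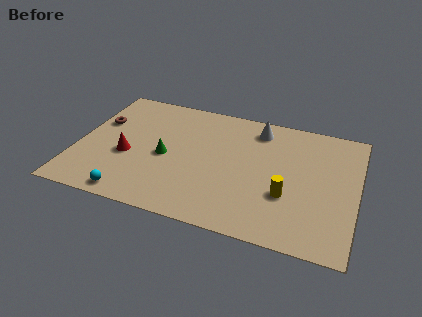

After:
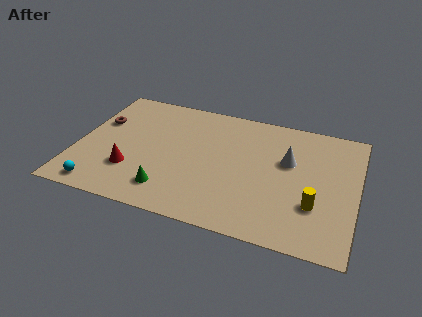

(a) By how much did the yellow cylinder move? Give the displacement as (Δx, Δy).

(1.4, -0.3)

From the two frames, the yellow cylinder sits at roughly (10.7, 3.2) before and (12.1, 2.9) after.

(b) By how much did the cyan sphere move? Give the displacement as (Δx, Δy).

(-1.6, 0.1)

The cyan sphere was at about (3.1, 0.9) and moved to about (1.5, 1.0).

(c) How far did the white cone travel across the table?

2.6

The white cone was near (8.9, 7.7) before and (10.6, 5.7) after, so it travelled √(1.7² + 2.0²) ≈ 2.6 units.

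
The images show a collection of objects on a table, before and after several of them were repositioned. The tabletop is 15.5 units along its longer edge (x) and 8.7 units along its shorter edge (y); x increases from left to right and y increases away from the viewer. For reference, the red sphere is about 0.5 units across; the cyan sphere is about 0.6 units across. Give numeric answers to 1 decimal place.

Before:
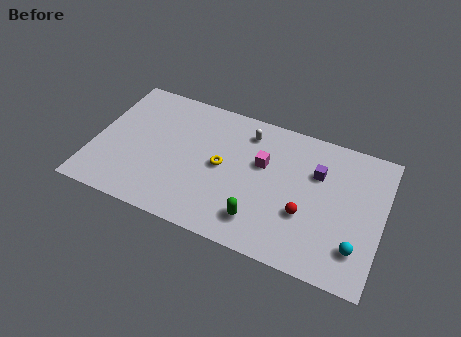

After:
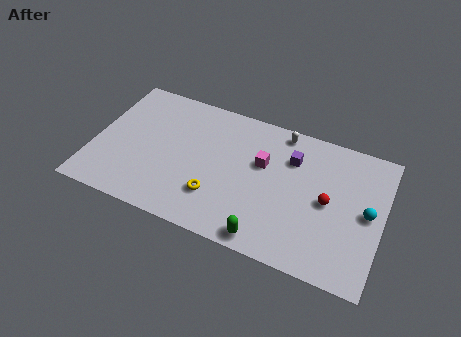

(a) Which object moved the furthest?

the cyan sphere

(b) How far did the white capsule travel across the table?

1.9

The white capsule moved from about (8.0, 7.1) to (9.8, 7.8), a distance of √(1.8² + 0.7²) ≈ 1.9.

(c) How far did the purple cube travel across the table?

1.5

The purple cube was near (11.9, 5.9) before and (10.5, 6.3) after, so it travelled √(1.4² + 0.4²) ≈ 1.5 units.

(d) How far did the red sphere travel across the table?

1.6

The red sphere was near (11.5, 3.1) before and (12.6, 4.3) after, so it travelled √(1.1² + 1.2²) ≈ 1.6 units.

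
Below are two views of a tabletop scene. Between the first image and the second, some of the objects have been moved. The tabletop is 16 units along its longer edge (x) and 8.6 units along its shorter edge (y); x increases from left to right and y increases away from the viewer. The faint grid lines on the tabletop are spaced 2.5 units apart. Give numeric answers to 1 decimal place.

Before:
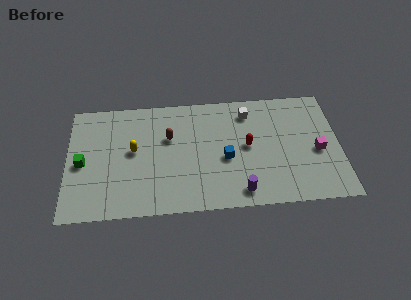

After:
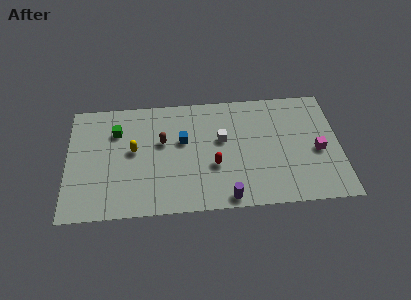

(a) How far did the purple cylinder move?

0.9

The purple cylinder moved from about (10.1, 1.2) to (9.3, 0.8), a distance of √(0.8² + 0.4²) ≈ 0.9.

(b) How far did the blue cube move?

2.9

From (9.3, 3.7) to (6.8, 5.2), the blue cube covered √(2.5² + 1.5²) ≈ 2.9 units.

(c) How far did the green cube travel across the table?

3.0

The green cube was near (0.9, 4.0) before and (2.9, 6.2) after, so it travelled √(2.0² + 2.2²) ≈ 3.0 units.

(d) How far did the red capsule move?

2.4

The red capsule was near (10.6, 4.5) before and (8.6, 3.2) after, so it travelled √(2.0² + 1.3²) ≈ 2.4 units.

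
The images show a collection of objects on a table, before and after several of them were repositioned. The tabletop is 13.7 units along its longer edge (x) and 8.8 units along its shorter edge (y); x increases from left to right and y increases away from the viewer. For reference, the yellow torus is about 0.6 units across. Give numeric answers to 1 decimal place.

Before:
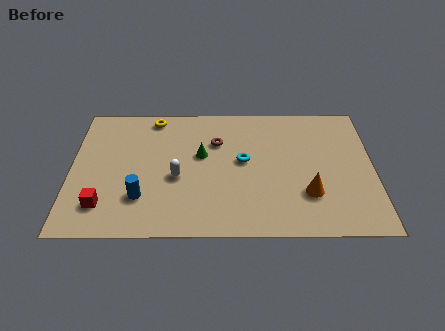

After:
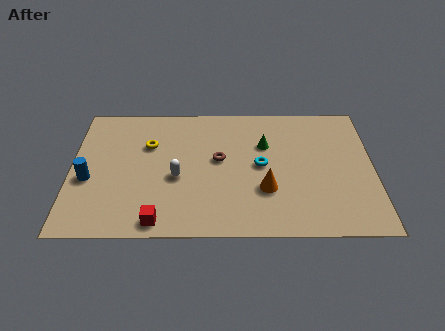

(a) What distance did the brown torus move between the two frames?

1.2

From (6.6, 6.1) to (6.7, 4.9), the brown torus covered √(0.1² + 1.2²) ≈ 1.2 units.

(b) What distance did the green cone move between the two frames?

3.0

The green cone moved from about (5.9, 5.2) to (8.8, 5.9), a distance of √(2.9² + 0.7²) ≈ 3.0.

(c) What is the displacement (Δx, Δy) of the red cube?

(2.5, -1.0)

The red cube started near (1.5, 1.9) and ended near (4.0, 0.9).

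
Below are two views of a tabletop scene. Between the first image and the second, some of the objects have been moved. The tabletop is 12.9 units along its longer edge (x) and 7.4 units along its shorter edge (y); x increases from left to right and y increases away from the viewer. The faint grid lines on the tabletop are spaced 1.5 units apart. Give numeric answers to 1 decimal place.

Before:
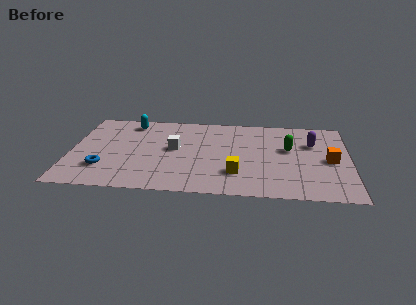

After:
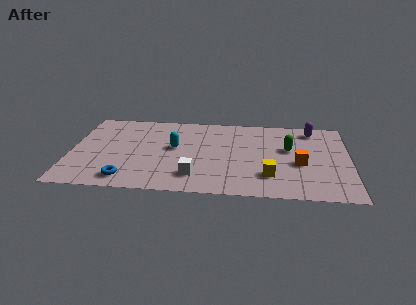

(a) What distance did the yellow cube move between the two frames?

1.5

From (7.7, 2.0) to (9.2, 1.9), the yellow cube covered √(1.5² + 0.1²) ≈ 1.5 units.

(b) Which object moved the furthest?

the cyan capsule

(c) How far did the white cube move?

2.6

From (4.8, 4.0) to (5.8, 1.6), the white cube covered √(1.0² + 2.4²) ≈ 2.6 units.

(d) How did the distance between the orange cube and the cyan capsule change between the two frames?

-3.8

Before: roughly 9.7 units apart; after: 5.9. That's 3.8 units closer together.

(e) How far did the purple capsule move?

1.3

The purple capsule moved from about (11.2, 5.0) to (11.2, 6.3), a distance of √(0.0² + 1.3²) ≈ 1.3.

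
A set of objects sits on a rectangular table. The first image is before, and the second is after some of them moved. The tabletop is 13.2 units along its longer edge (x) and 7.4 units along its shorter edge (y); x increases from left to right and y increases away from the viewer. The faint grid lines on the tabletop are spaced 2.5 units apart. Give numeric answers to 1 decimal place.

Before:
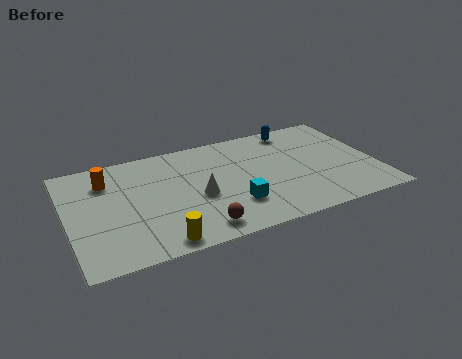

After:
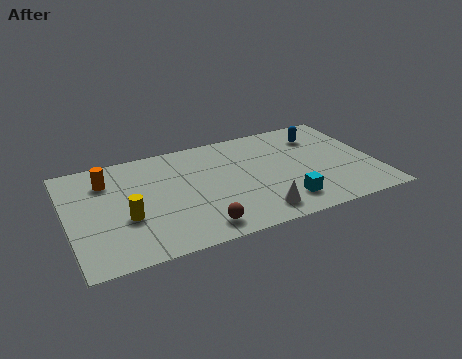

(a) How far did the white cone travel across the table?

3.0

The white cone moved from about (5.5, 3.2) to (7.8, 1.2), a distance of √(2.3² + 2.0²) ≈ 3.0.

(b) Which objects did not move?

the orange cylinder and the brown sphere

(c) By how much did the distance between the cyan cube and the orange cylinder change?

+2.1

The distance was about 6.2 in the first image and 8.3 in the second, so they moved 2.1 units further apart.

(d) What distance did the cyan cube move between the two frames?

2.2

The cyan cube moved from about (6.9, 2.1) to (9.0, 1.5), a distance of √(2.1² + 0.6²) ≈ 2.2.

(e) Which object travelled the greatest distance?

the white cone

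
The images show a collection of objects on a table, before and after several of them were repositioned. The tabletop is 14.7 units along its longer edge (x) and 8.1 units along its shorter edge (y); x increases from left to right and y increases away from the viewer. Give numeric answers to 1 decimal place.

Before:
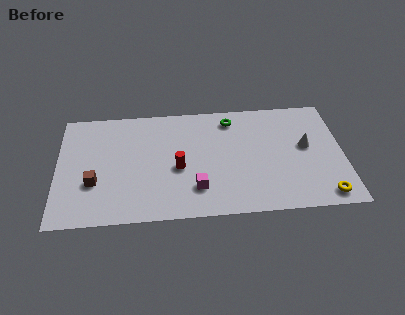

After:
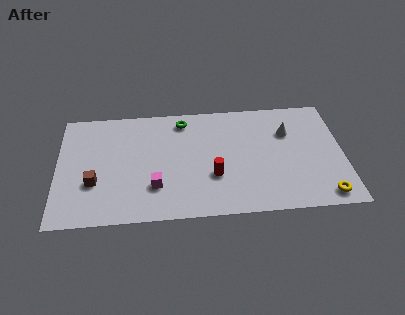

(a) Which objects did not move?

the brown cube and the yellow torus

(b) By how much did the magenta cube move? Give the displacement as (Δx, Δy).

(-2.1, 0.3)

The magenta cube started near (7.1, 2.0) and ended near (5.0, 2.3).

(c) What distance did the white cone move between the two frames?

1.4

The white cone was near (12.8, 4.5) before and (11.9, 5.6) after, so it travelled √(0.9² + 1.1²) ≈ 1.4 units.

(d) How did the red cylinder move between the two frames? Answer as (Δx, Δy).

(1.8, -0.7)

From the two frames, the red cylinder sits at roughly (6.2, 3.5) before and (8.0, 2.8) after.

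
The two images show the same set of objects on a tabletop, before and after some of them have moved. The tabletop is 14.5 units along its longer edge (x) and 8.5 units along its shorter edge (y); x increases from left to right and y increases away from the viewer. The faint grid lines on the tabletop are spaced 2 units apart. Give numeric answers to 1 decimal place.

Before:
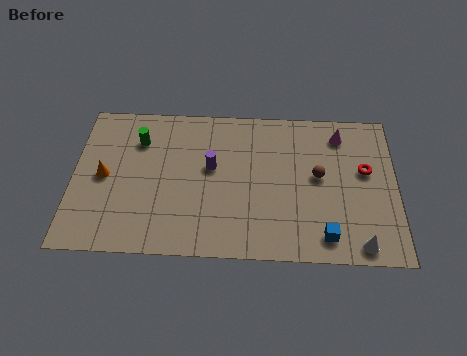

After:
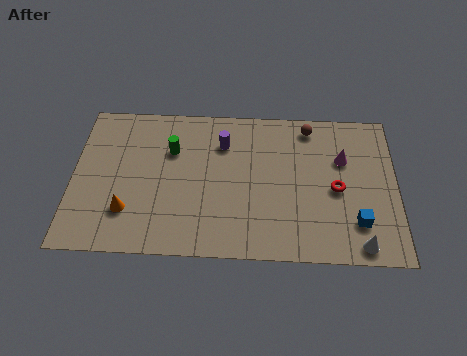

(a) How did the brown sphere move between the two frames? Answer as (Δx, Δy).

(-0.4, 2.8)

The brown sphere was at about (11.0, 4.6) and moved to about (10.6, 7.4).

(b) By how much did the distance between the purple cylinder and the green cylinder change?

-1.2

They were about 3.6 units apart before and 2.4 after — 1.2 units closer together.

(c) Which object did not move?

the white cone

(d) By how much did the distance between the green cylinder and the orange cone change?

+1.4

The distance was about 2.6 in the first image and 4.0 in the second, so they moved 1.4 units further apart.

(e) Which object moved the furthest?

the brown sphere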